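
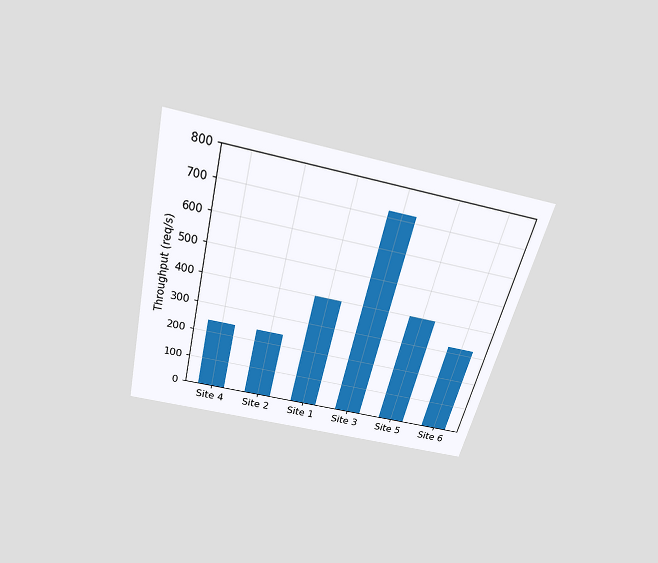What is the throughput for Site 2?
The chart is tilted about 14° clockwise and viewed slightly from above. Reading along the chart's y-axis, the Site 2 bar reaches 240req/s.

240req/s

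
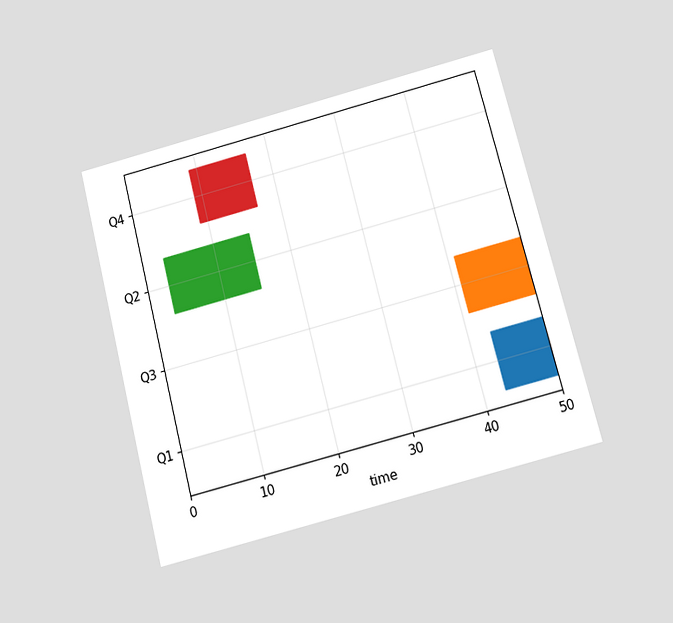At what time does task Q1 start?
43

The chart is tilted about 14° counter-clockwise and viewed slightly from below. The Q1 bar begins at t=43.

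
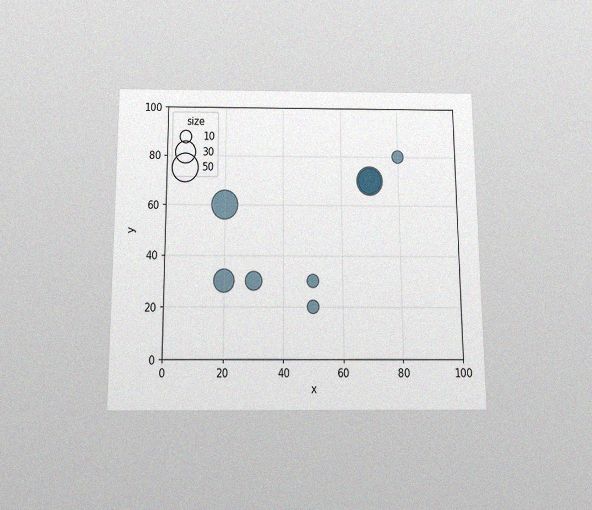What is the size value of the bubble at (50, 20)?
10

The chart is viewed slightly from below, with some photo noise. Matching the bubble at (50, 20) against the size legend gives 10.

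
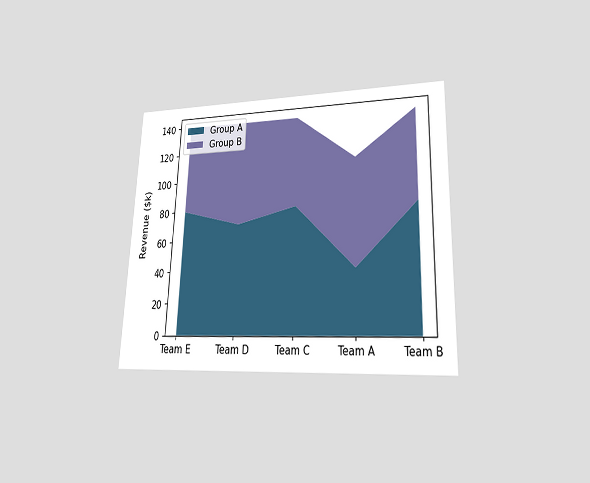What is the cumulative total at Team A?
The chart is tilted about 2° clockwise and viewed at a slight angle. The stacked total at Team A reaches $110k.

$110k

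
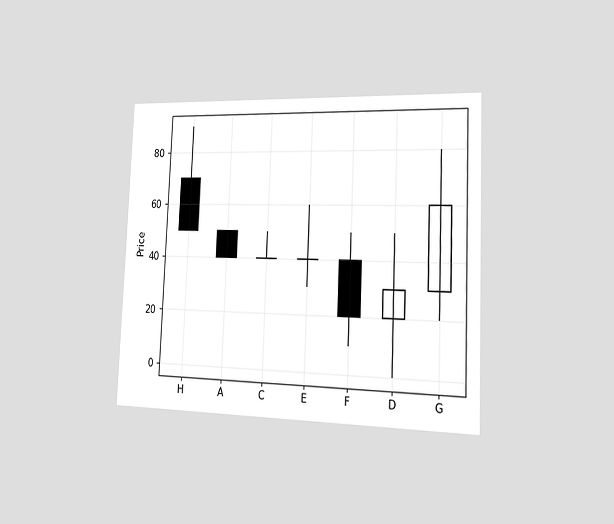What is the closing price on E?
40

The chart is tilted about 2° clockwise and viewed slightly from the right. The E candle closes at 40.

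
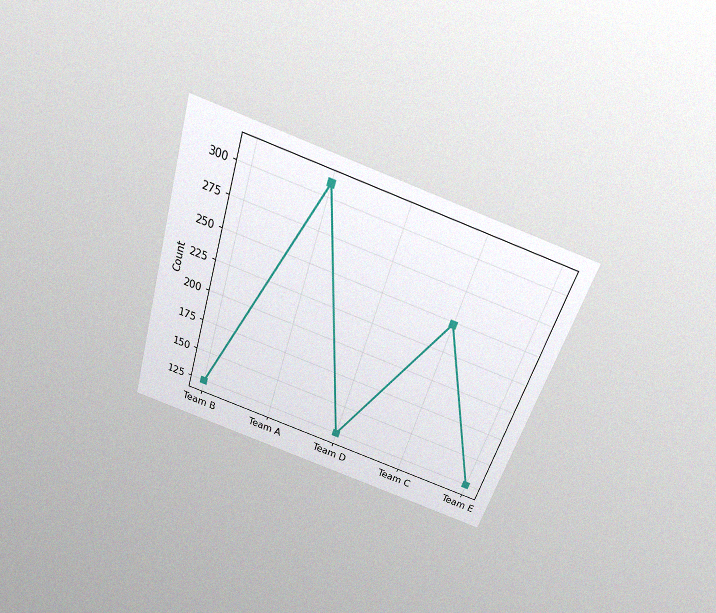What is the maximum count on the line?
310

The chart is tilted about 18° clockwise and viewed slightly from above, with some photo noise. The highest point is at Team A, and reading across to the y-axis gives 310.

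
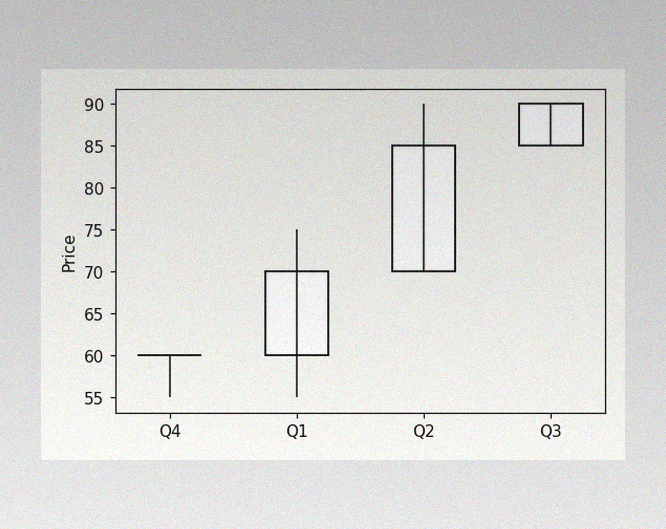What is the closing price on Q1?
The image has some photo noise and uneven lighting. The Q1 candle closes at 70.

70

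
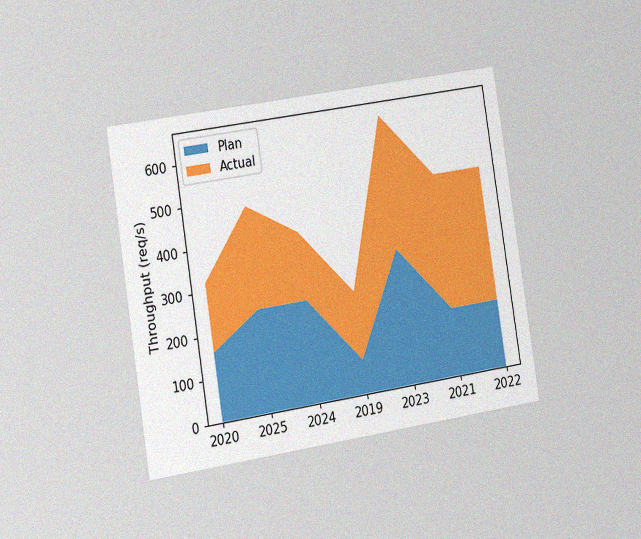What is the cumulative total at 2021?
480req/s

The chart is tilted about 9° counter-clockwise and viewed slightly from the left, with some photo noise. The stacked total at 2021 reaches 480req/s.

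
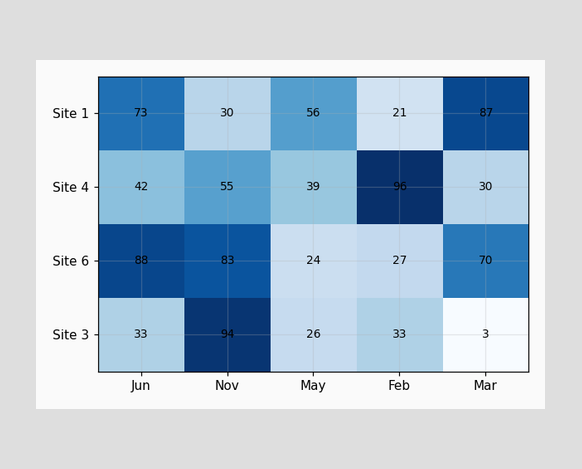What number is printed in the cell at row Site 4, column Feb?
The (Site 4, Feb) cell reads 96.

96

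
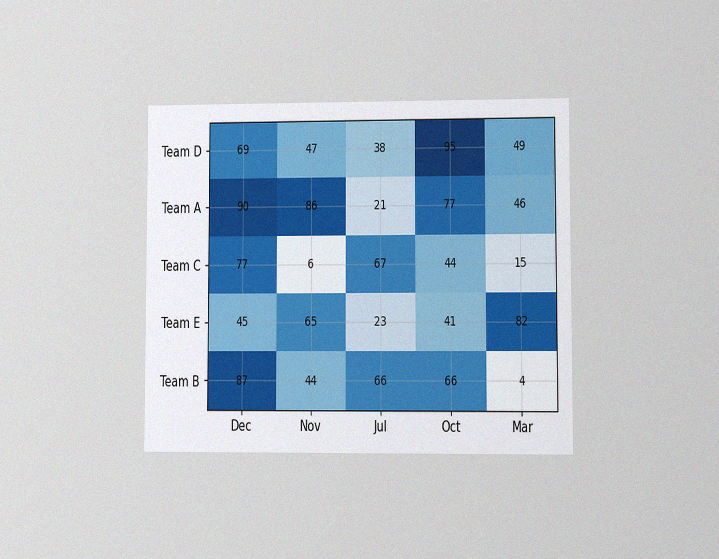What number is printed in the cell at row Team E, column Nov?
The chart is viewed at a slight angle, with some photo noise. The (Team E, Nov) cell reads 65.

65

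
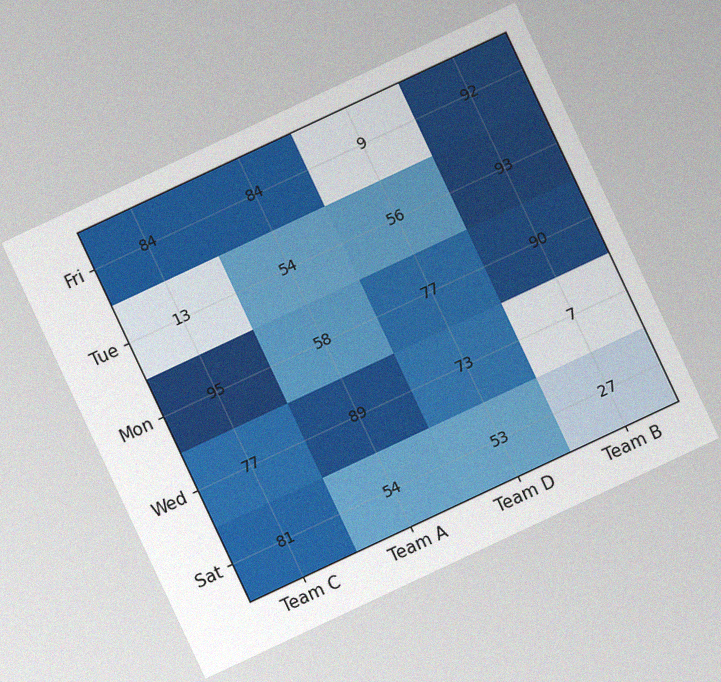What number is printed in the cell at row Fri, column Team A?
The chart is tilted about 25° counter-clockwise, with some photo noise. The (Fri, Team A) cell reads 84.

84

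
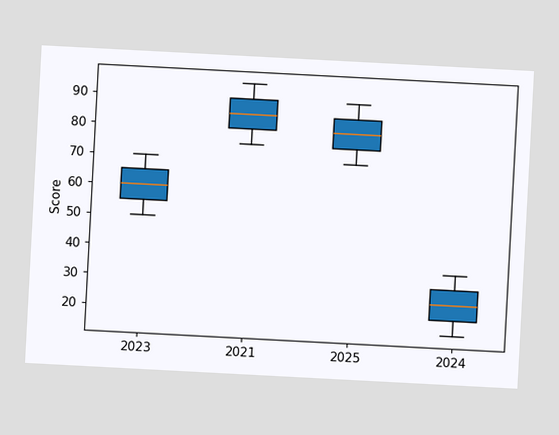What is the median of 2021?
85

The chart is tilted about 3° clockwise. The median line in the 2021 box sits at 85.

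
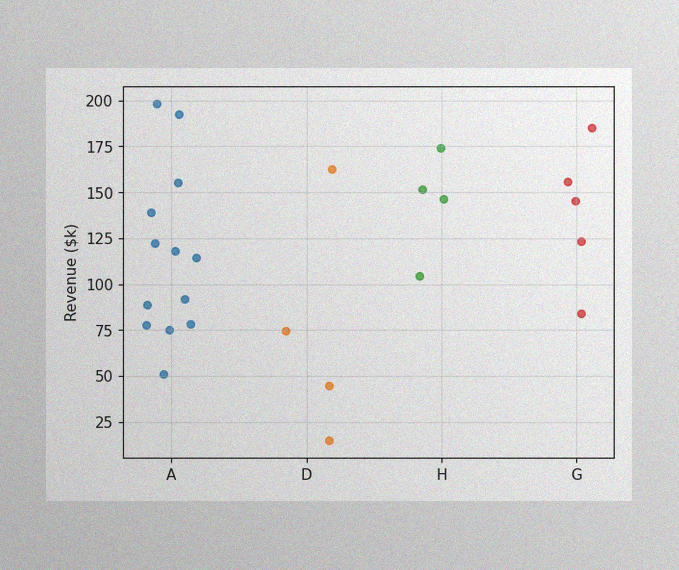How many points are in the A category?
The image has some photo noise and uneven lighting. Counting the markers in the A column gives 13.

13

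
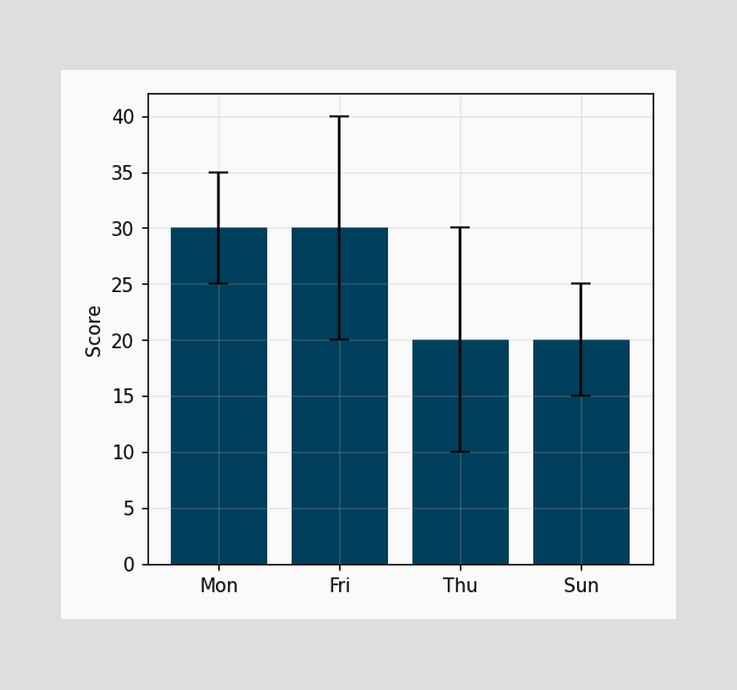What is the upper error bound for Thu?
30

The Thu bar's upper whisker reaches 30.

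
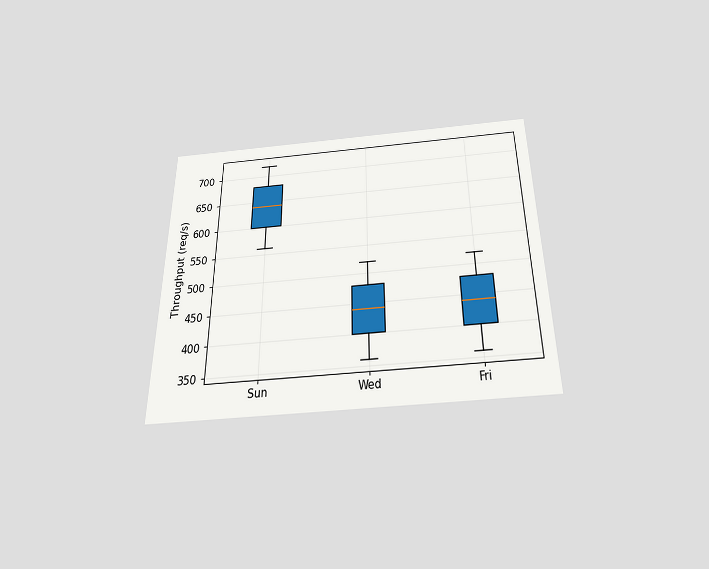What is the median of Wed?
The chart is viewed slightly from below. The median line in the Wed box sits at 440req/s.

440req/s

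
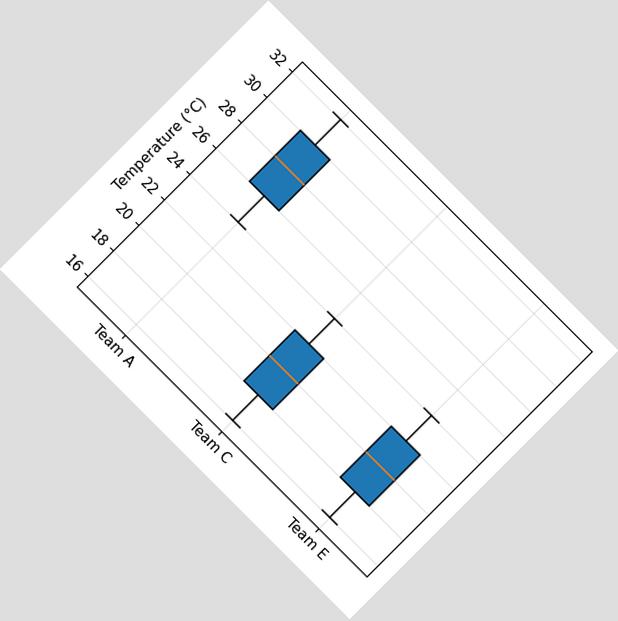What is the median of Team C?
The chart is tilted about 45° clockwise. The median line in the Team C box sits at 20°C.

20°C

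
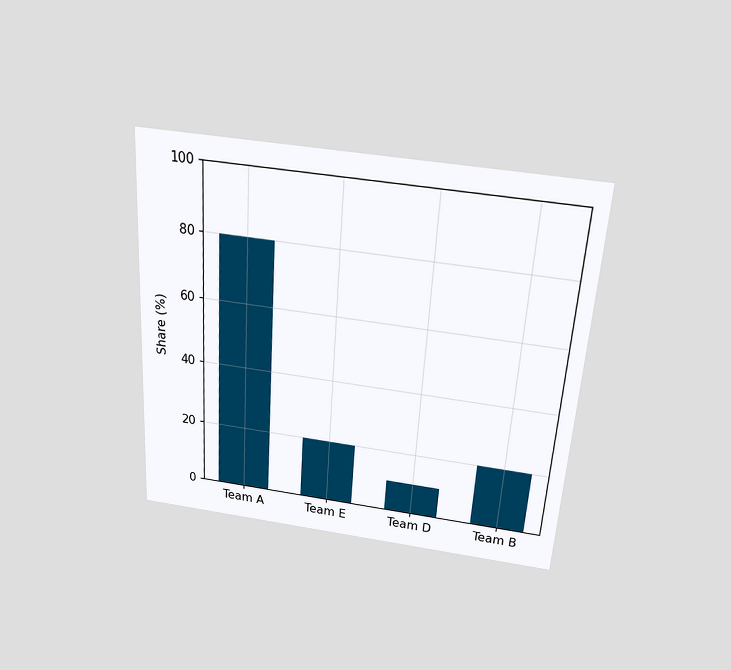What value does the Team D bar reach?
10%

The chart is tilted about 4° clockwise and viewed slightly from above. Reading along the chart's y-axis, the Team D bar reaches 10%.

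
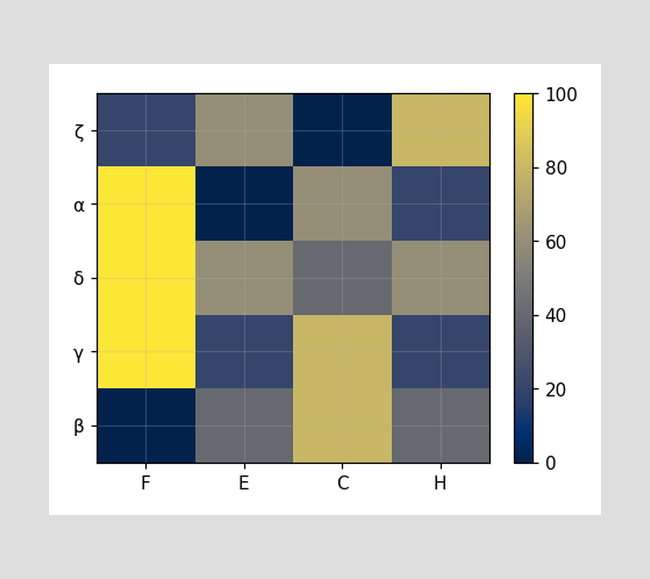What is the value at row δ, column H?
60

Matching cell (δ, H) against the colorbar gives 60.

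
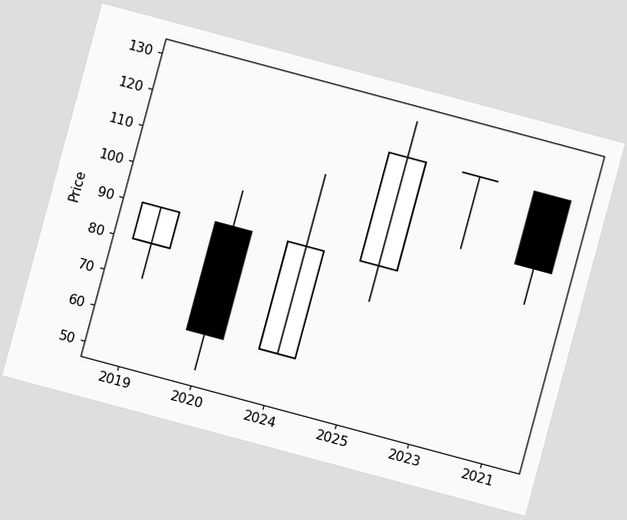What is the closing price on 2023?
The chart is tilted about 15° clockwise. The 2023 candle closes at 120.

120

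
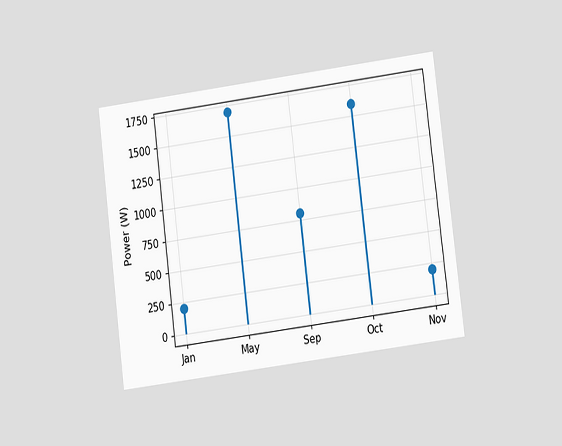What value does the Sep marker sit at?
800W

The chart is tilted about 7° counter-clockwise and viewed at a slight angle. The Sep marker sits at 800W.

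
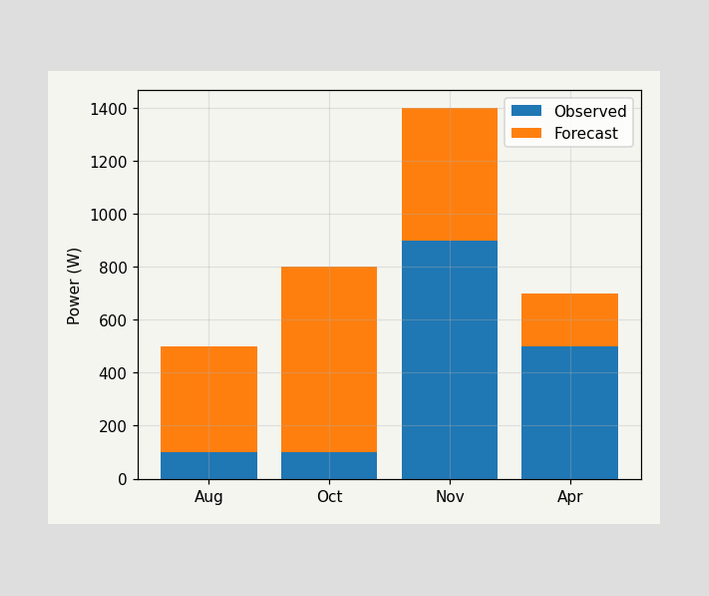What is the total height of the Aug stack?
The Aug stack's top reaches 500W on the y-axis.

500W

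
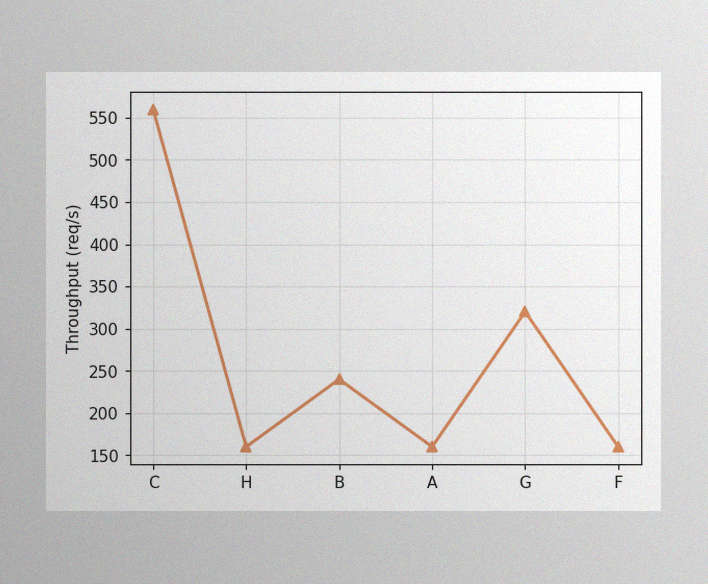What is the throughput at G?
The image has some photo noise and uneven lighting. At G, the line is at 320req/s.

320req/s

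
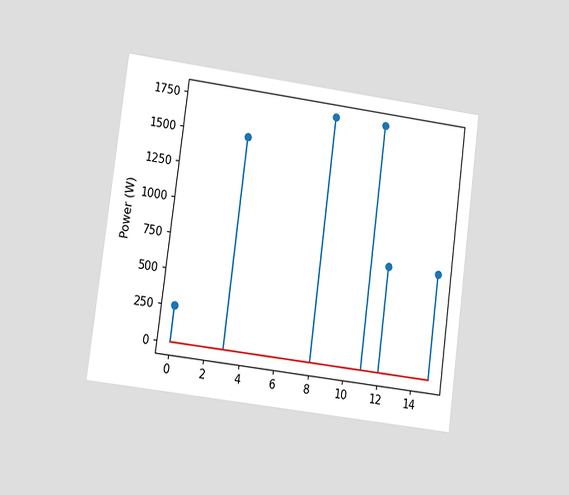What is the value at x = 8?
The chart is tilted about 7° clockwise and viewed at a slight angle. The stem at x=8 reaches 1750W.

1750W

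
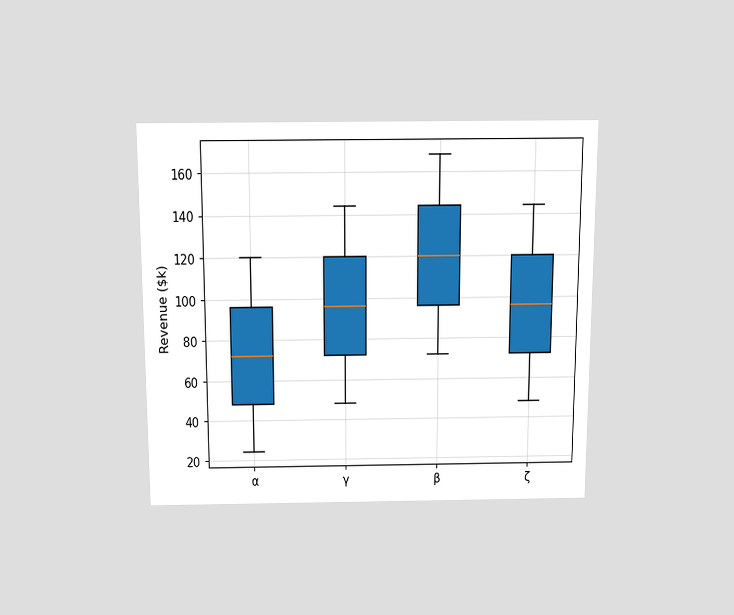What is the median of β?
The chart is viewed slightly from above. The median line in the β box sits at $120k.

$120k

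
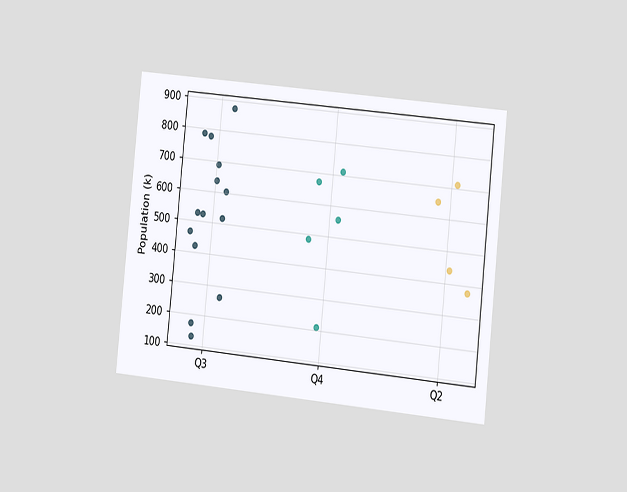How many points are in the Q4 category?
5

The chart is tilted about 6° clockwise and viewed slightly from the right. Counting the markers in the Q4 column gives 5.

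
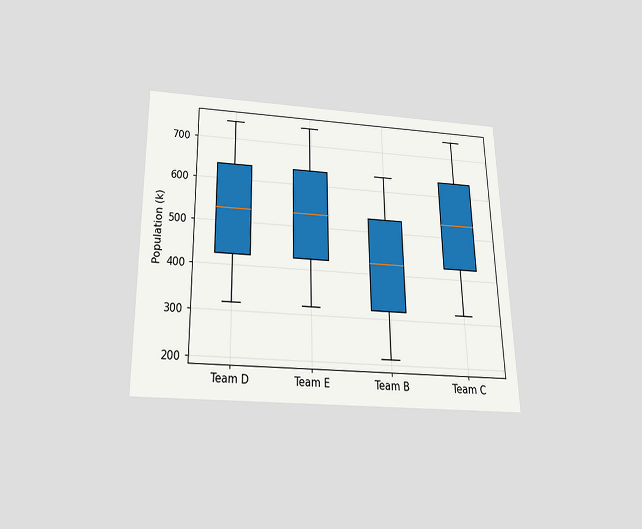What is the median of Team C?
530k

The chart is viewed slightly from below. The median line in the Team C box sits at 530k.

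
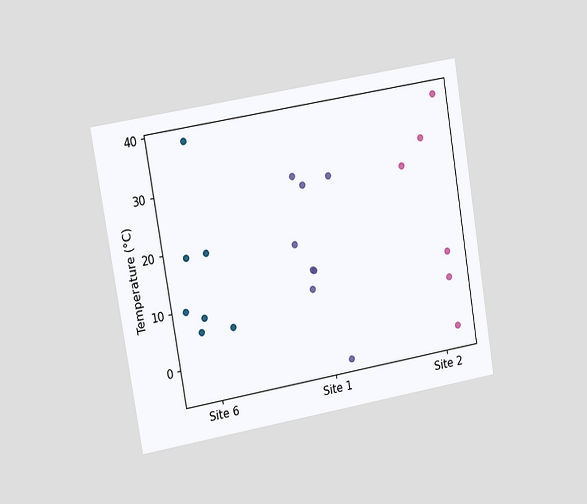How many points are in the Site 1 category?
The chart is tilted about 9° counter-clockwise and viewed slightly from the left. Counting the markers in the Site 1 column gives 8.

8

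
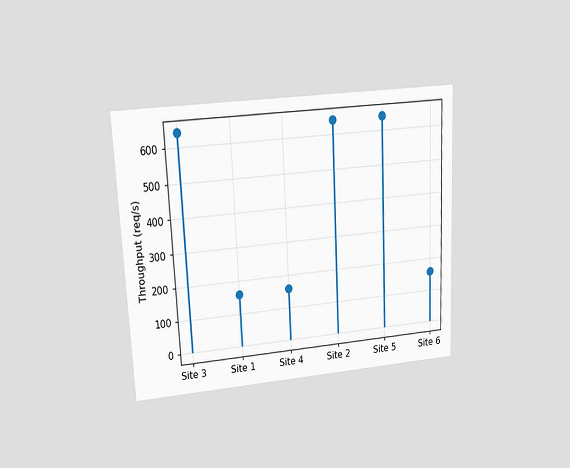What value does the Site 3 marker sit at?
The chart is tilted about 3° counter-clockwise and viewed at a slight angle. The Site 3 marker sits at 640req/s.

640req/s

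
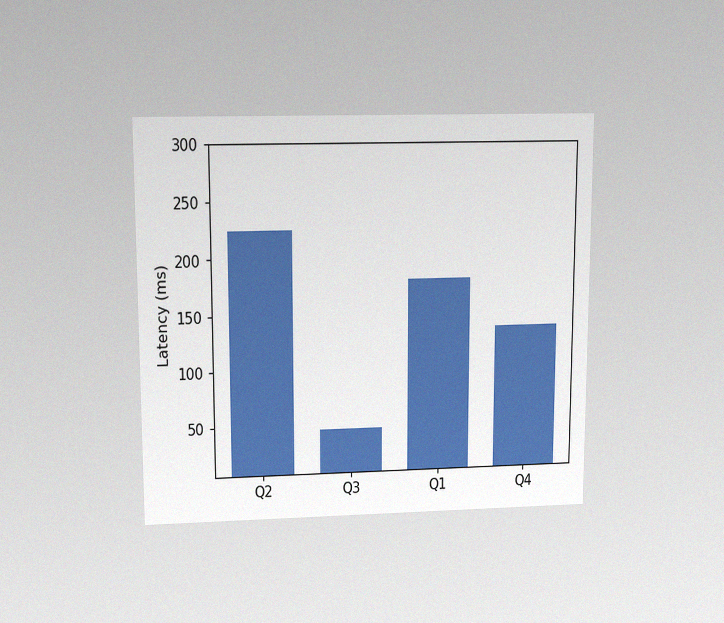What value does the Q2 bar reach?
The chart is viewed slightly from above, with some photo noise. Reading along the chart's y-axis, the Q2 bar reaches 225ms.

225ms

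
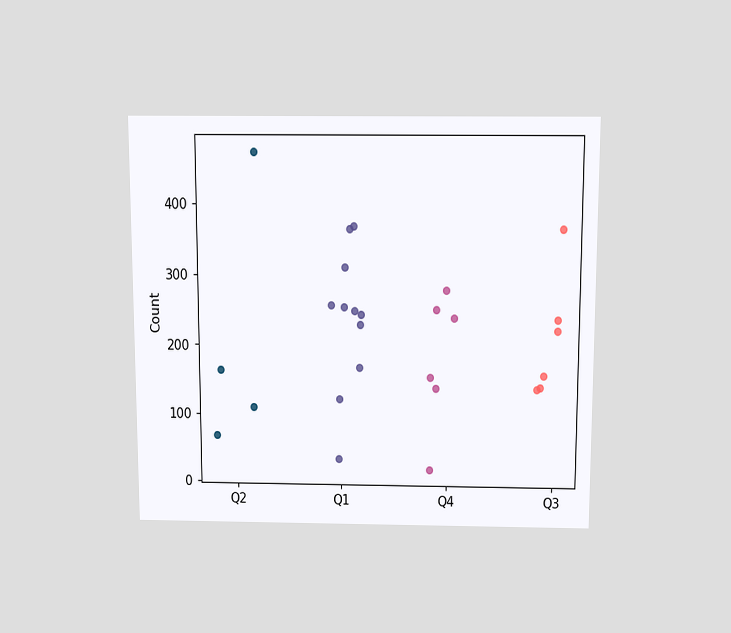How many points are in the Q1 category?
11

The chart is viewed slightly from above. Counting the markers in the Q1 column gives 11.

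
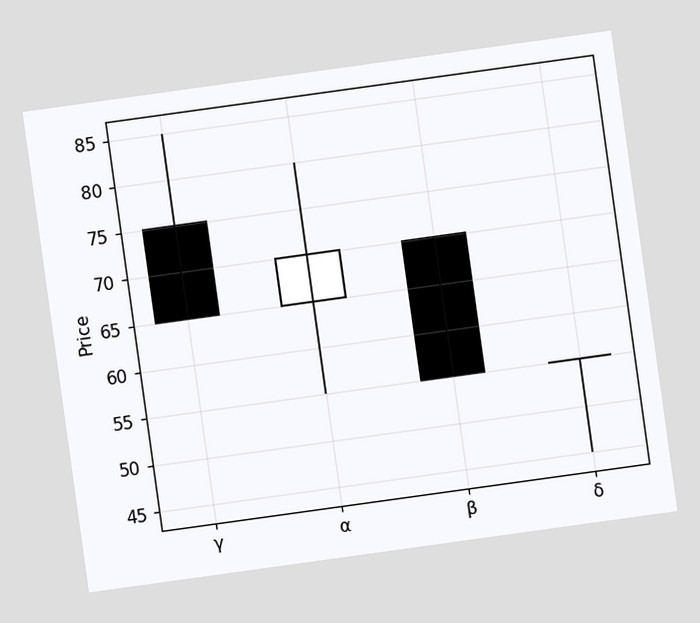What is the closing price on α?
70

The chart is tilted about 8° counter-clockwise. The α candle closes at 70.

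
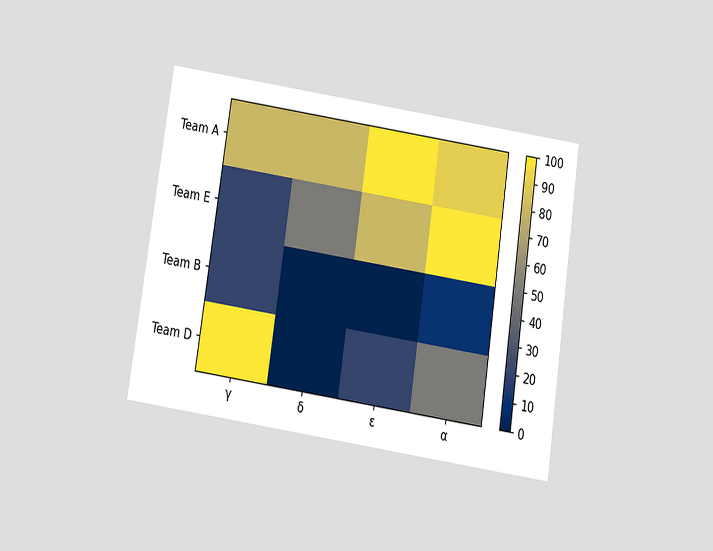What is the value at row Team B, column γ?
The chart is tilted about 8° clockwise and viewed slightly from below. Matching cell (Team B, γ) against the colorbar gives 20.

20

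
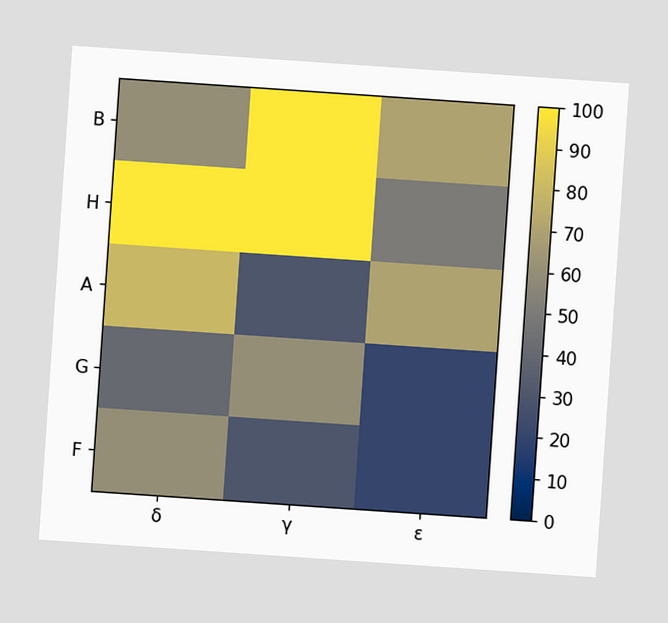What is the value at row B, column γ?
100

The chart is tilted about 4° clockwise. Matching cell (B, γ) against the colorbar gives 100.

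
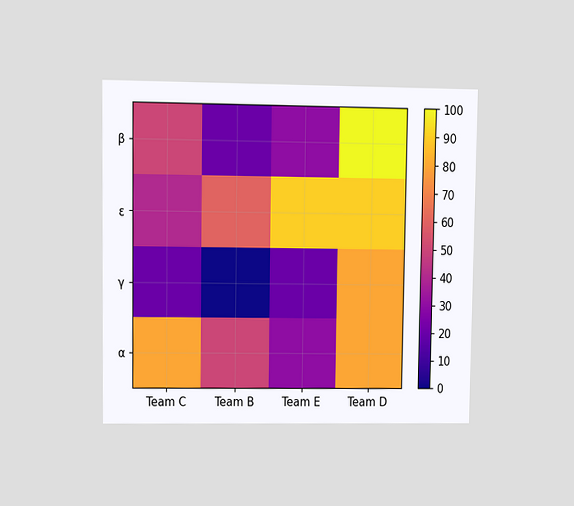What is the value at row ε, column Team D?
90

The chart is viewed at a slight angle. Matching cell (ε, Team D) against the colorbar gives 90.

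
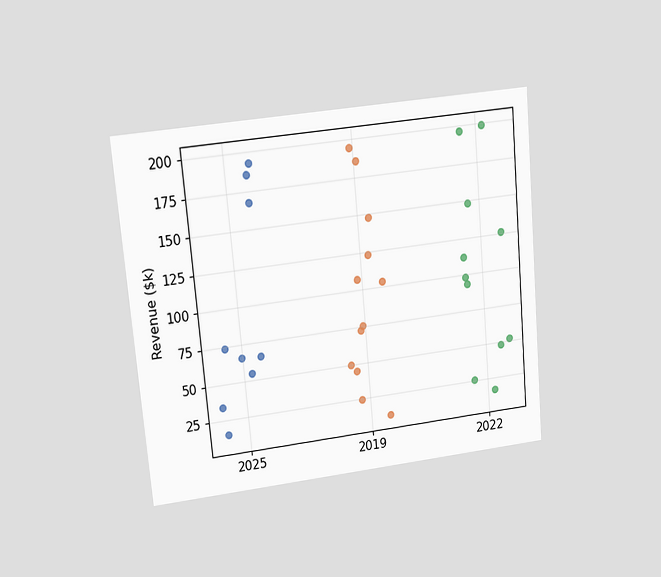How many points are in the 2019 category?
The chart is tilted about 5° counter-clockwise and viewed at a slight angle. Counting the markers in the 2019 column gives 12.

12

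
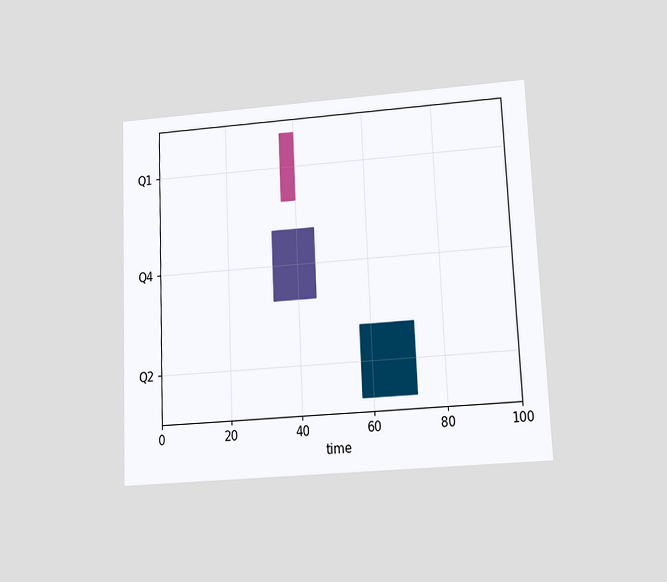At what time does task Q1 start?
36

The chart is tilted about 3° counter-clockwise and viewed slightly from below. The Q1 bar begins at t=36.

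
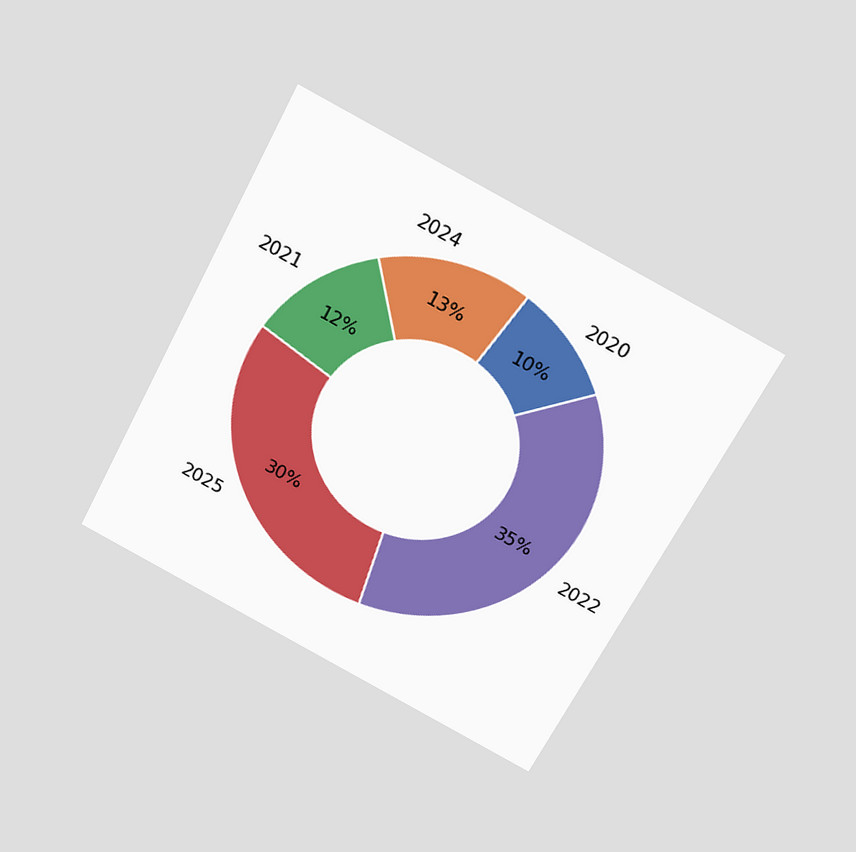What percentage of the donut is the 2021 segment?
The chart is tilted about 27° clockwise and viewed slightly from above. The 2021 segment takes up 12% of the ring.

12%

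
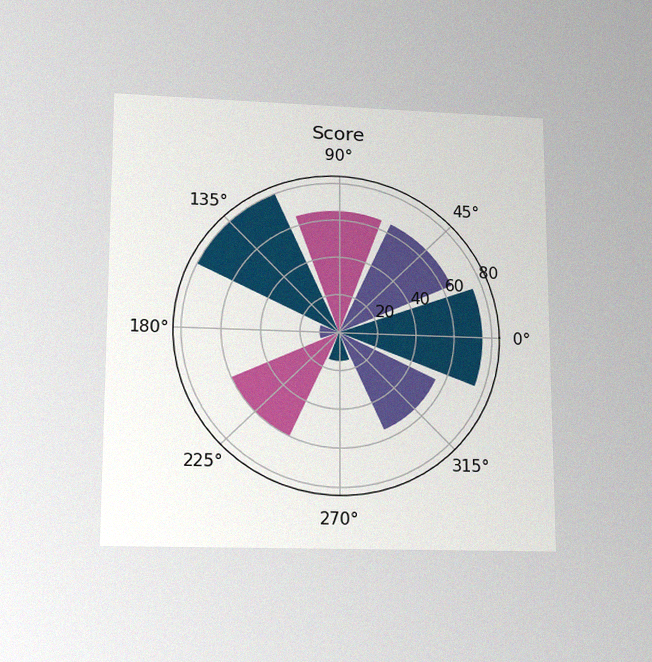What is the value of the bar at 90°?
The chart is viewed slightly from below, with some photo noise. The bar at 90° reaches 65 on the radial axis.

65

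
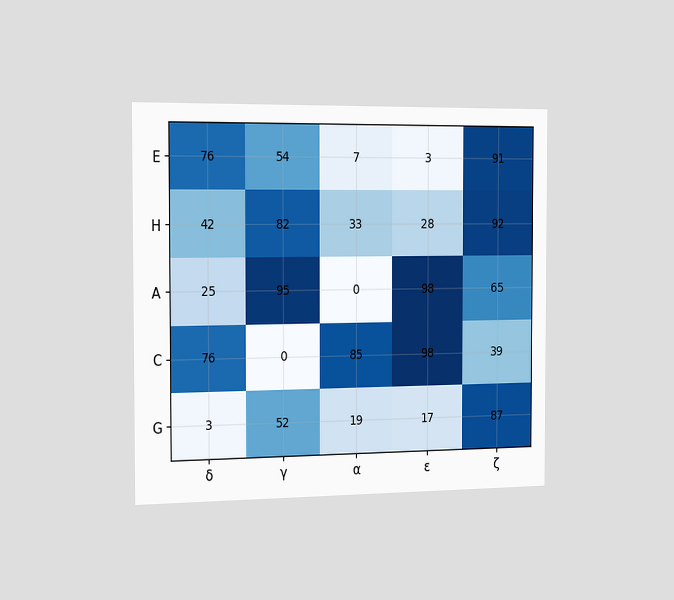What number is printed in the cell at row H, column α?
33

The chart is viewed slightly from the left. The (H, α) cell reads 33.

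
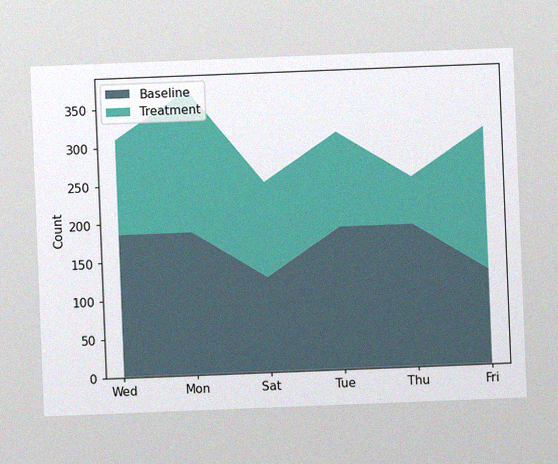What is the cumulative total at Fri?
310

The chart is tilted about 2° counter-clockwise, with some photo noise. The stacked total at Fri reaches 310.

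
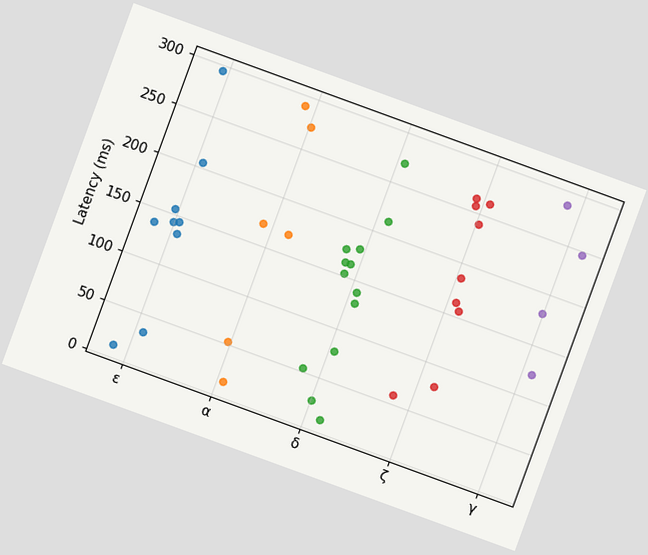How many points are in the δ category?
The chart is tilted about 20° clockwise. Counting the markers in the δ column gives 13.

13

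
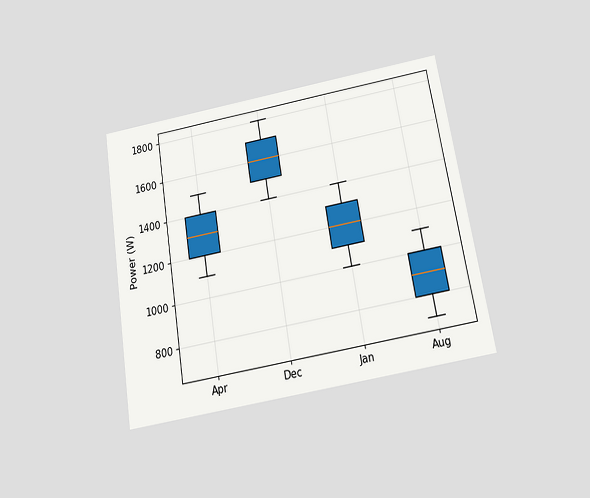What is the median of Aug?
900W

The chart is tilted about 9° counter-clockwise and viewed slightly from below. The median line in the Aug box sits at 900W.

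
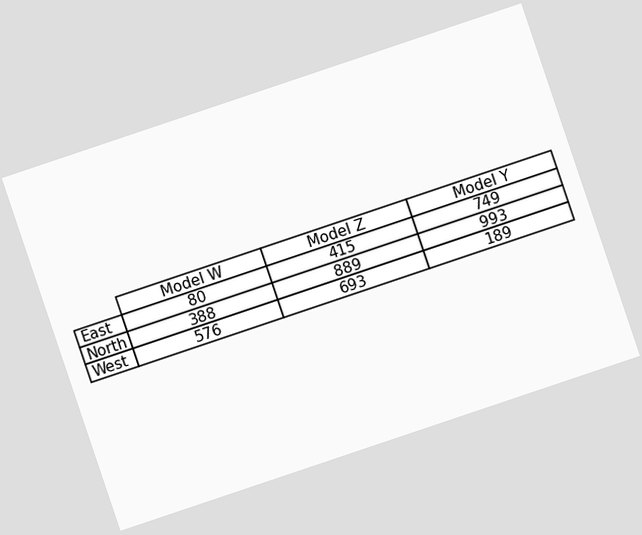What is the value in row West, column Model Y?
189

The chart is tilted about 19° counter-clockwise. The (West, Model Y) cell reads 189.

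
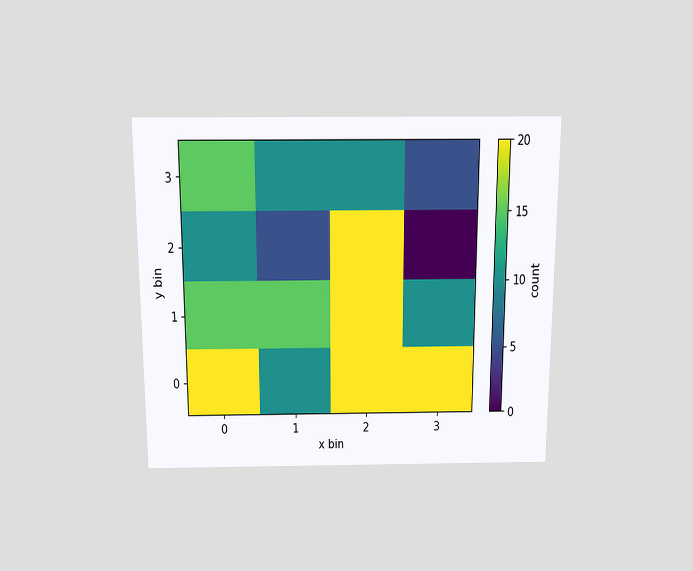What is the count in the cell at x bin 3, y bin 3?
5

The chart is viewed slightly from above. Matching the cell (3, 3) against the colorbar gives 5.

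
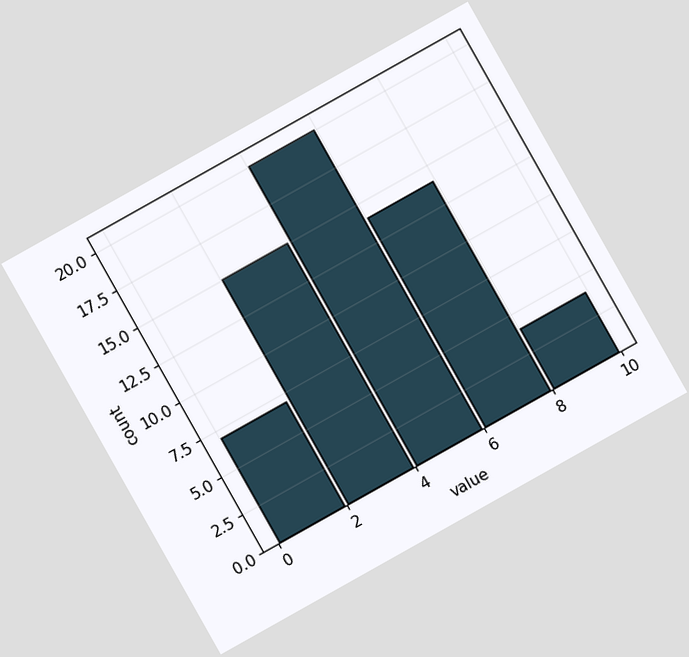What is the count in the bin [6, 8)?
14

The chart is tilted about 29° counter-clockwise. The [6, 8) bin has height 14.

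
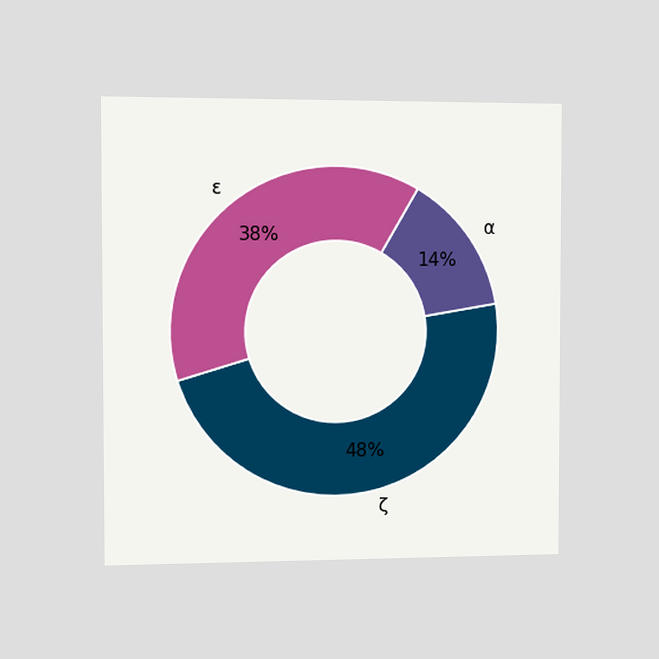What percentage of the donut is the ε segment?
The chart is viewed slightly from the left. The ε segment takes up 38% of the ring.

38%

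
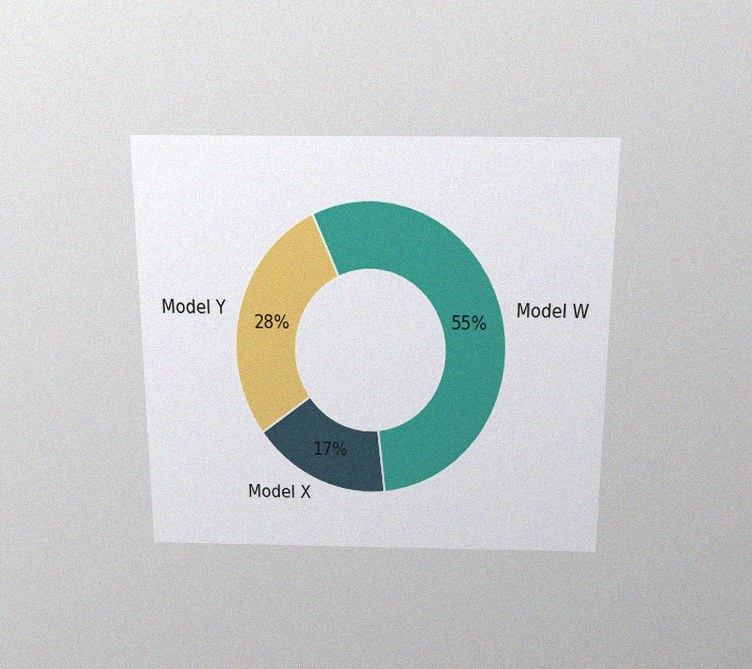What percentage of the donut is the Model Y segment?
The chart is viewed slightly from above, with some photo noise. The Model Y segment takes up 28% of the ring.

28%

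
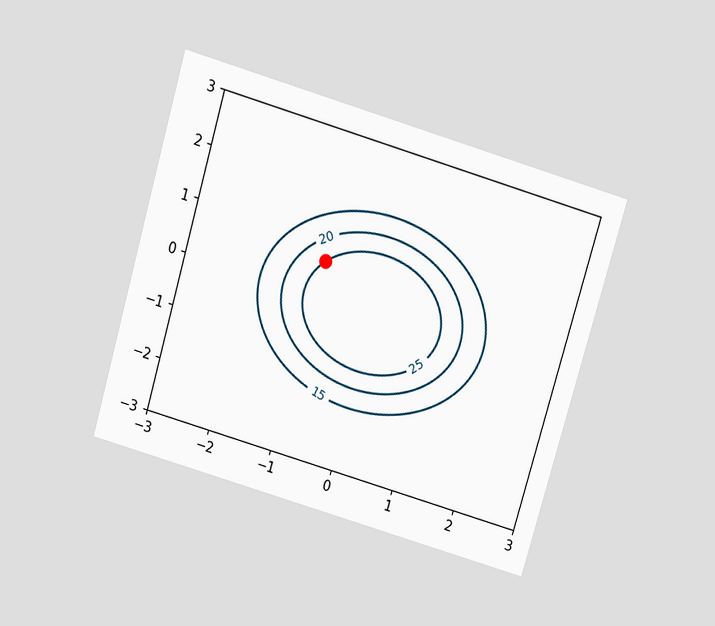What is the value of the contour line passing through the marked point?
25

The chart is tilted about 16° clockwise and viewed slightly from above. The marked point sits on the contour labelled 25.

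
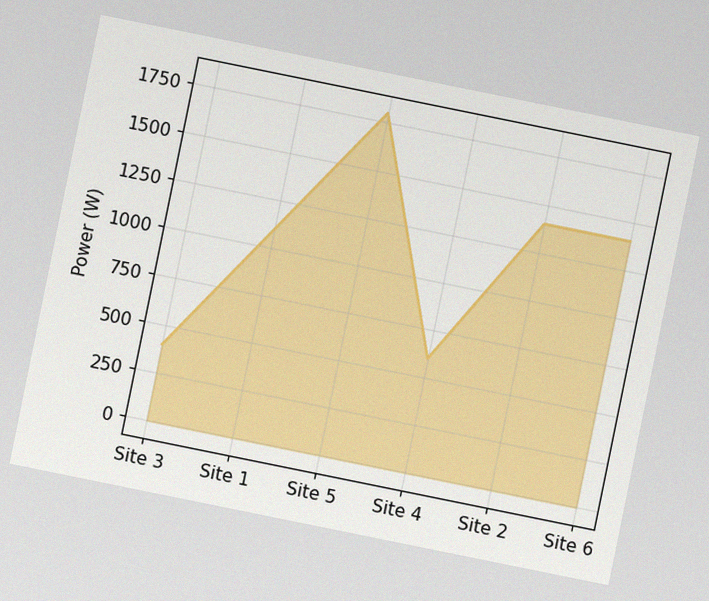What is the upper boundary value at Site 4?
600W

The chart is tilted about 11° clockwise, with some photo noise. At Site 4 the upper boundary is at 600W.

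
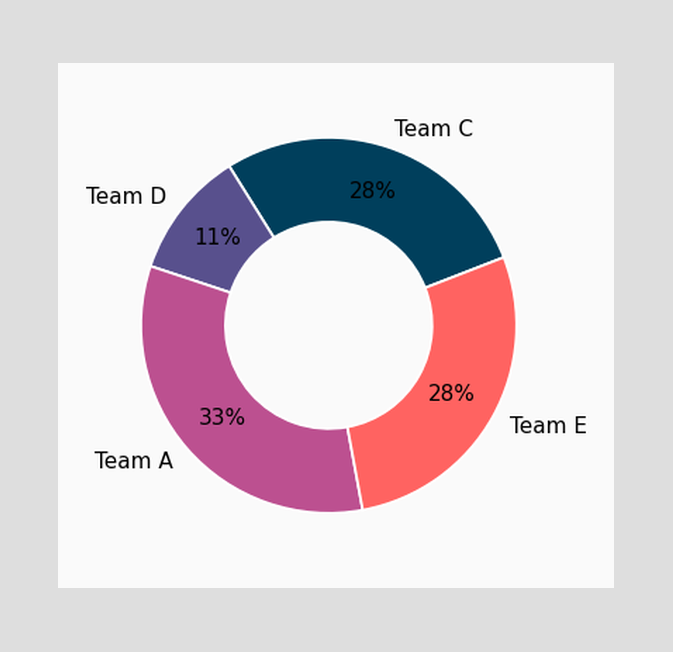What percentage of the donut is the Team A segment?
33%

The Team A segment takes up 33% of the ring.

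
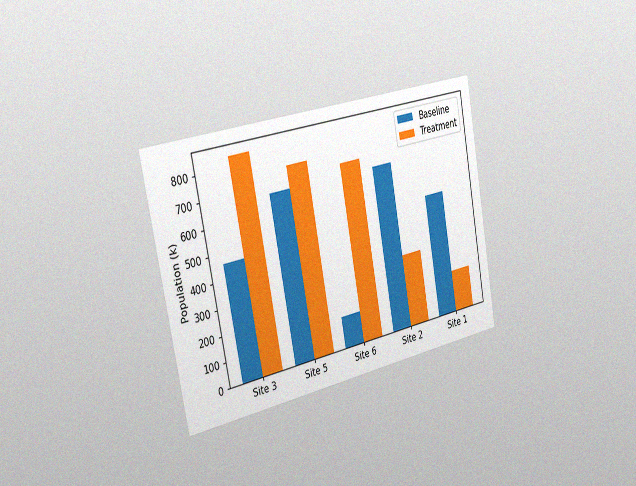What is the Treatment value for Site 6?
714k

The chart is tilted about 11° counter-clockwise and viewed slightly from the left, with some photo noise. The Treatment bar at Site 6 reaches 714k on the y-axis.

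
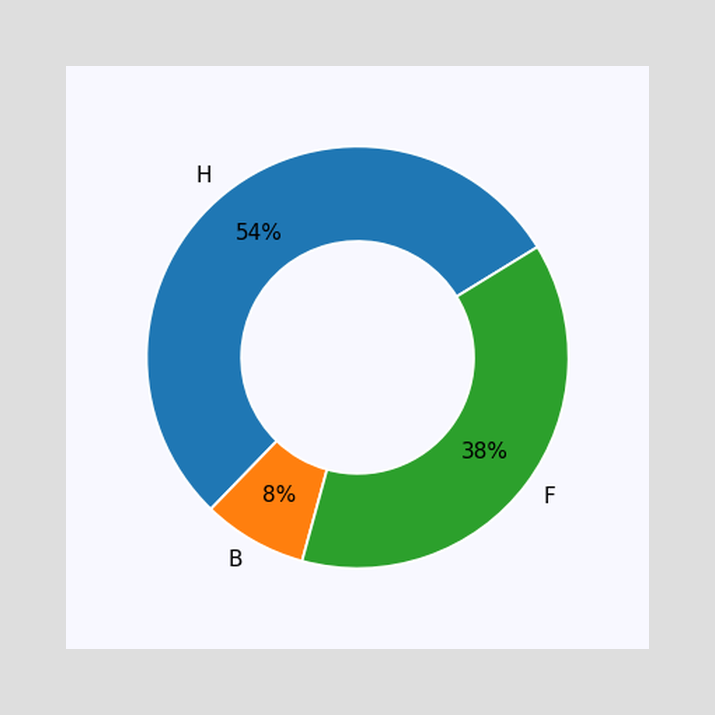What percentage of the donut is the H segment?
54%

The H segment takes up 54% of the ring.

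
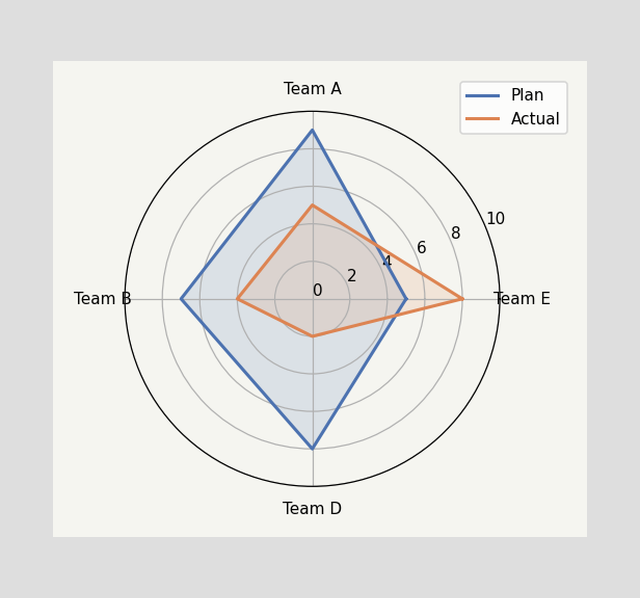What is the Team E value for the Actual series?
On the Team E axis, Actual reaches 8.

8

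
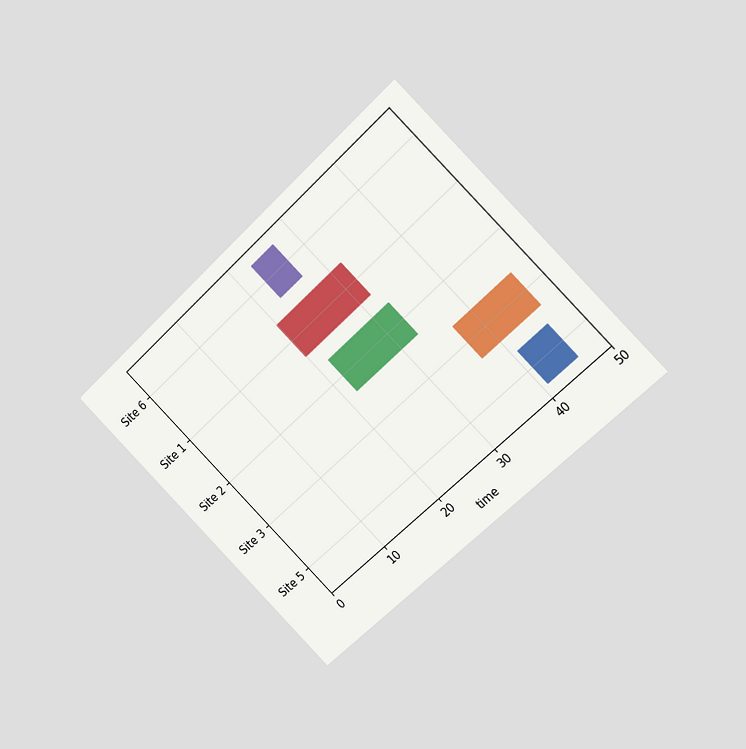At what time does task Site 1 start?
The chart is tilted about 45° counter-clockwise and viewed at a slight angle. The Site 1 bar begins at t=20.

20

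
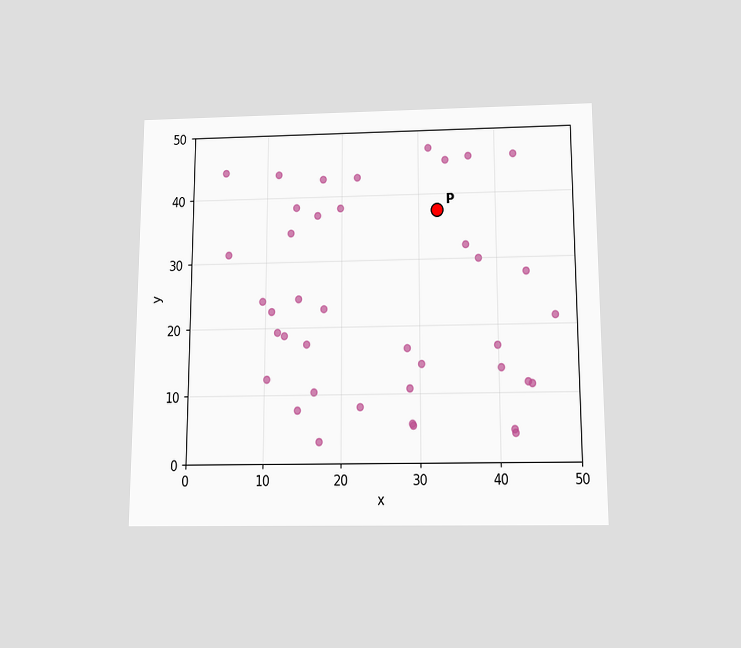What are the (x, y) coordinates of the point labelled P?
The chart is viewed slightly from below. Following the gridlines from P to each axis, P sits at (32.5, 37.5).

(32.5, 37.5)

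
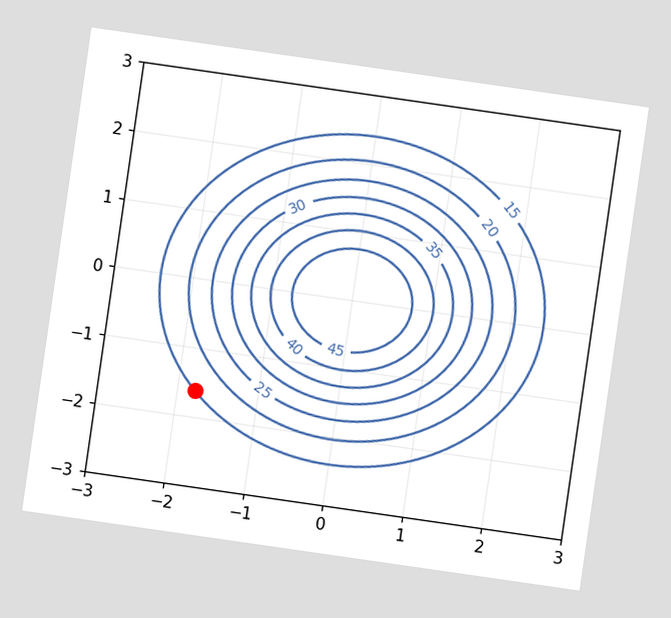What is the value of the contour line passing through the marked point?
15

The chart is tilted about 8° clockwise. The marked point sits on the contour labelled 15.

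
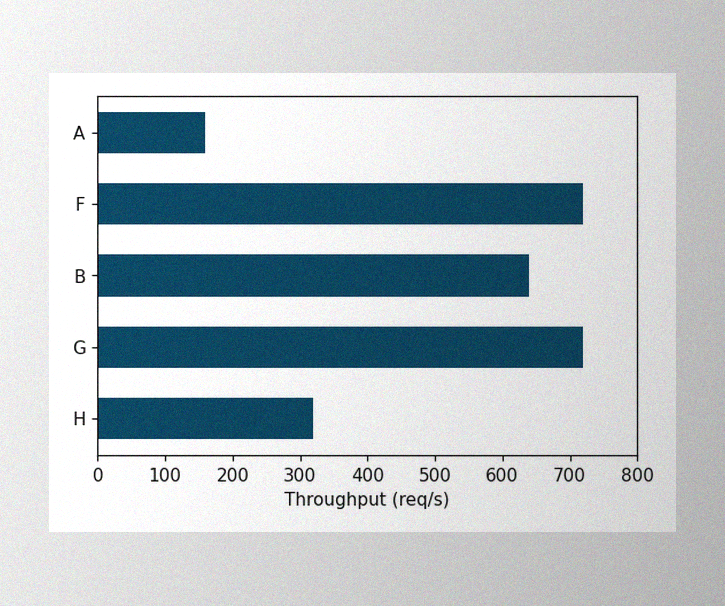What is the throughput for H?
320req/s

The image has some photo noise and uneven lighting. Reading along the chart's x-axis, the H bar reaches 320req/s.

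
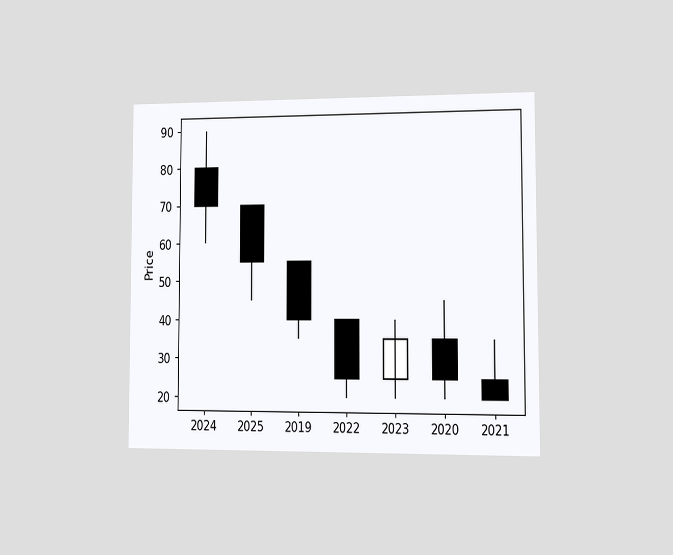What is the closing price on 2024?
The chart is viewed at a slight angle. The 2024 candle closes at 70.

70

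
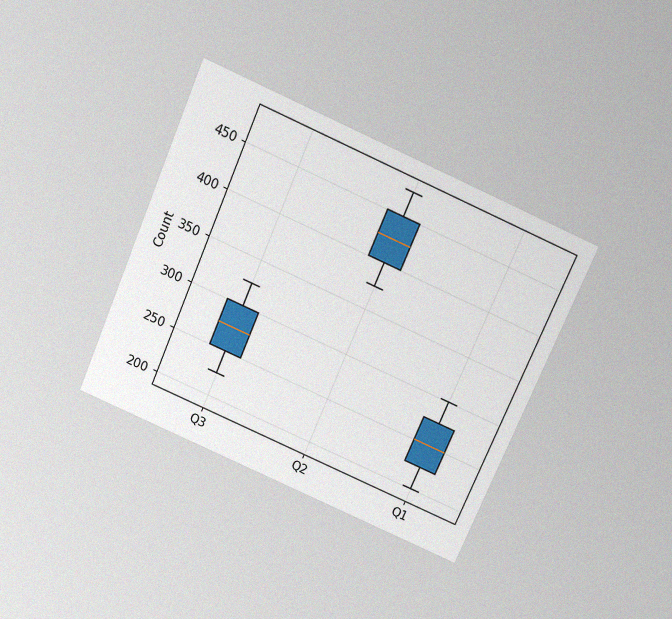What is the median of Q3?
The chart is tilted about 23° clockwise and viewed slightly from above, with some photo noise. The median line in the Q3 box sits at 275.

275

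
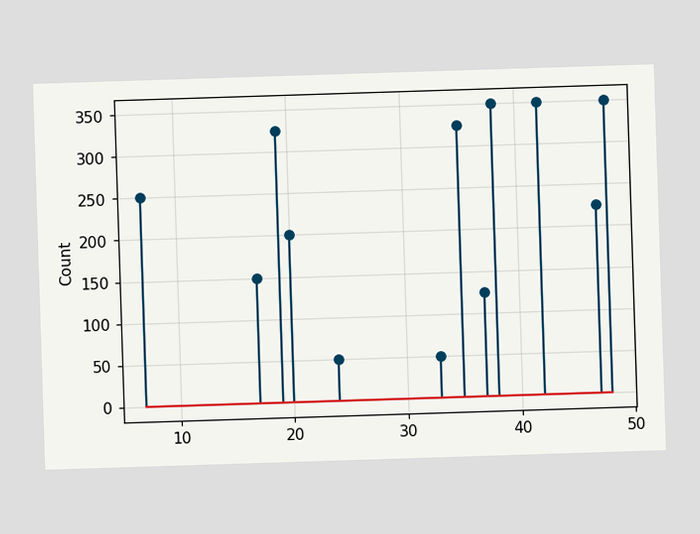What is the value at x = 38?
The stem at x=38 reaches 350.

350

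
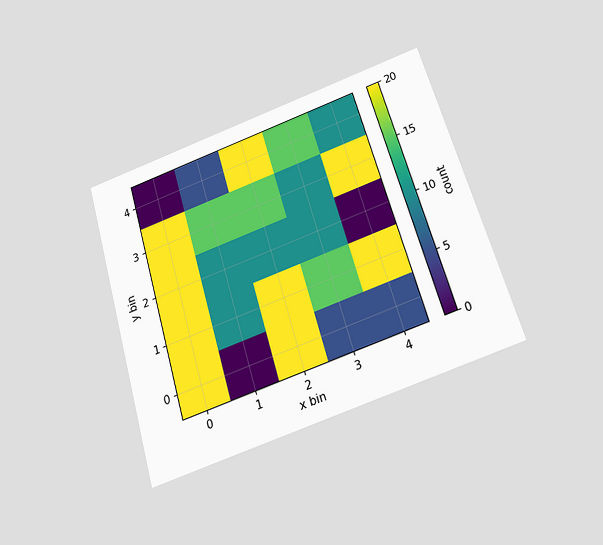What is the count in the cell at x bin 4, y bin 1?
The chart is tilted about 16° counter-clockwise and viewed slightly from below. Matching the cell (4, 1) against the colorbar gives 20.

20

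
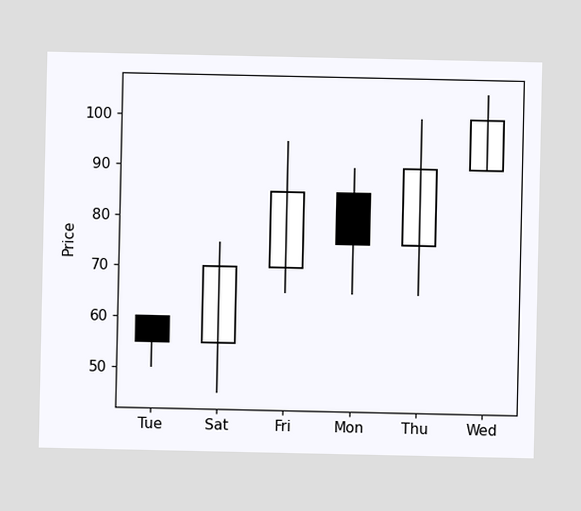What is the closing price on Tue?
55

The Tue candle closes at 55.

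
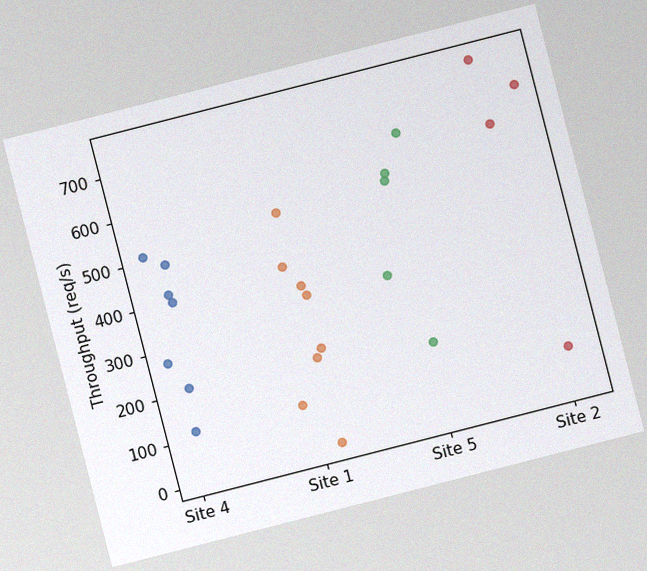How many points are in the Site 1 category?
8

The chart is tilted about 14° counter-clockwise, with some photo noise. Counting the markers in the Site 1 column gives 8.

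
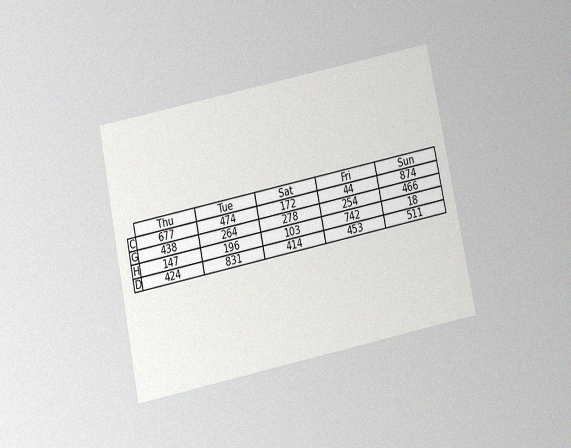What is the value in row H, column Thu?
147

The chart is tilted about 12° counter-clockwise and viewed slightly from below, with some photo noise. The (H, Thu) cell reads 147.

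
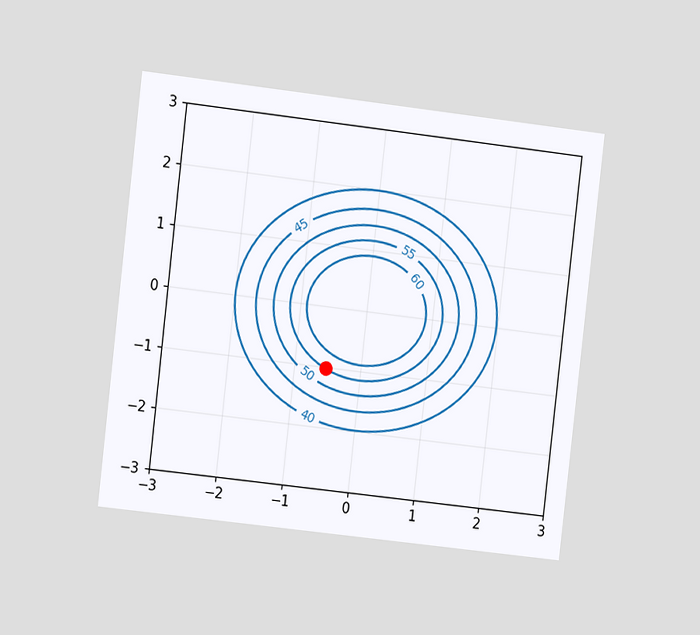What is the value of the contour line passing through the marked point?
55

The chart is tilted about 7° clockwise and viewed at a slight angle. The marked point sits on the contour labelled 55.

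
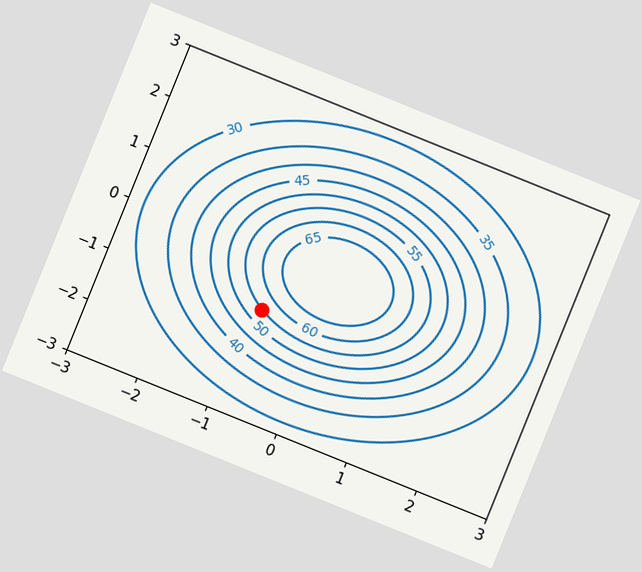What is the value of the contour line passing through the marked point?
55

The chart is tilted about 22° clockwise. The marked point sits on the contour labelled 55.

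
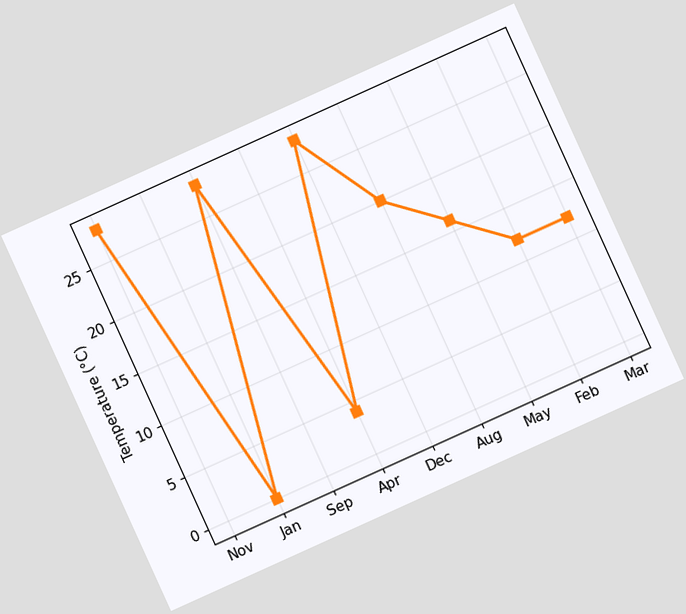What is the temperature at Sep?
28°C

The chart is tilted about 24° counter-clockwise. At Sep, the line is at 28°C.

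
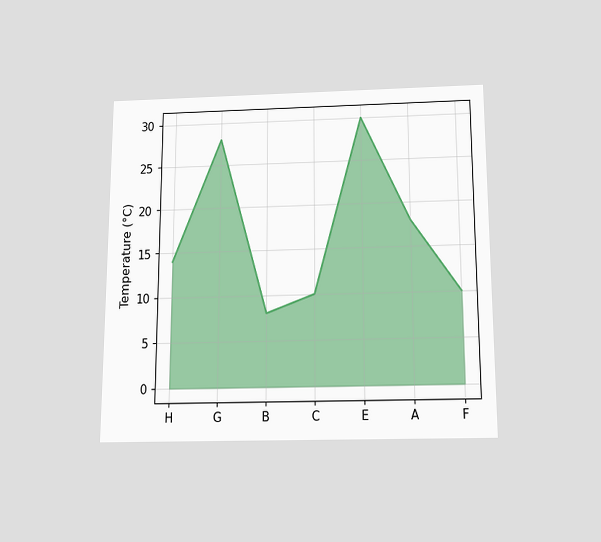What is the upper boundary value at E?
30°C

The chart is viewed slightly from below. At E the upper boundary is at 30°C.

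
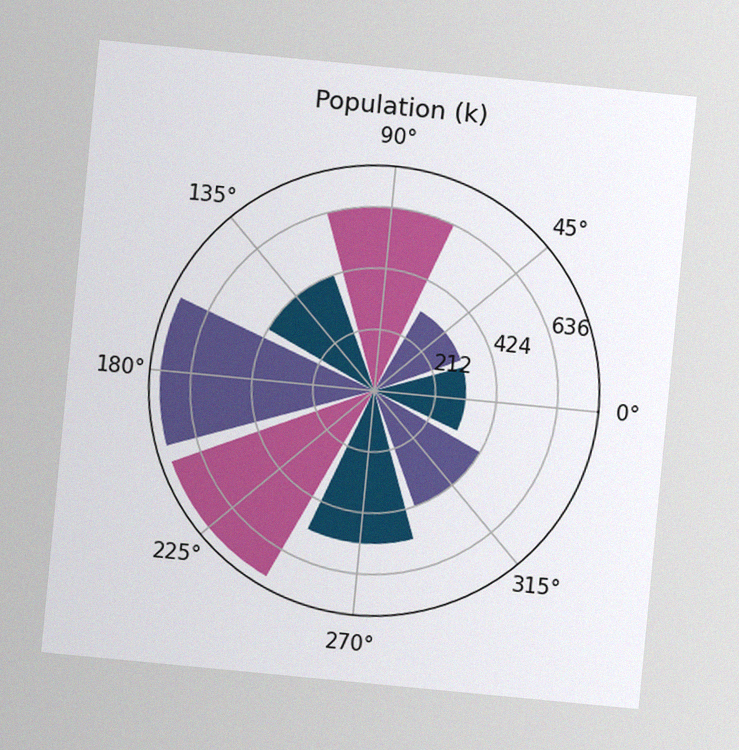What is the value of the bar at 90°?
636k

The chart is tilted about 5° clockwise, with some photo noise. The bar at 90° reaches 636k on the radial axis.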